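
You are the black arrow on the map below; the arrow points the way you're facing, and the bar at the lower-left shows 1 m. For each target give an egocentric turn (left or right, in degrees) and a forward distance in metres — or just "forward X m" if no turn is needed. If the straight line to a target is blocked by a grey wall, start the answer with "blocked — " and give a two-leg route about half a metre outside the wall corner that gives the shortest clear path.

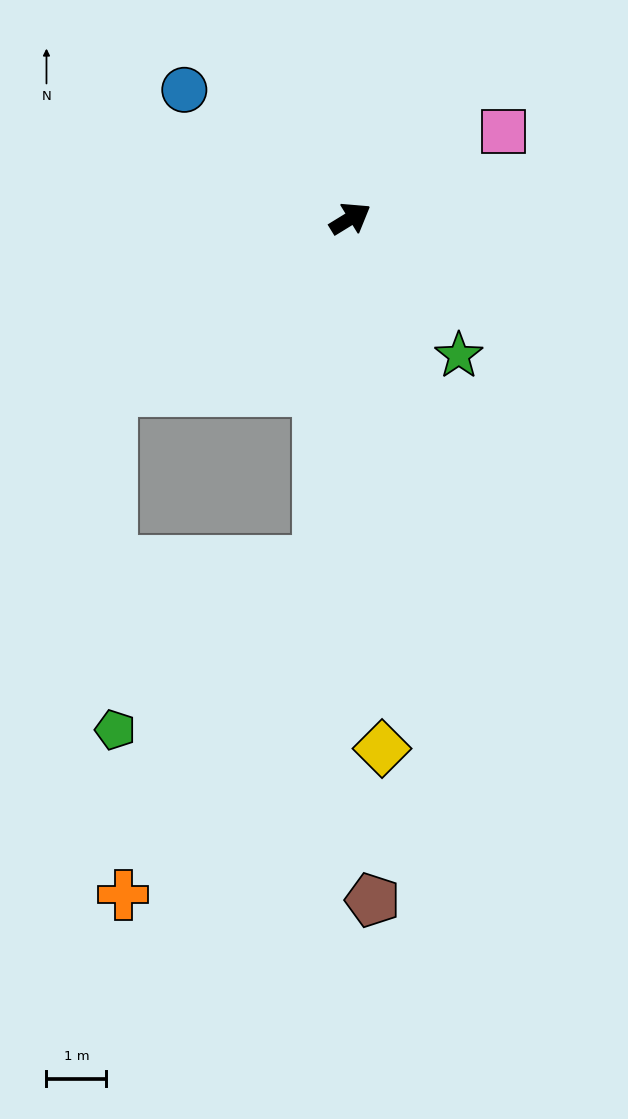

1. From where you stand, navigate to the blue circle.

turn left 111°, forward 3.5 m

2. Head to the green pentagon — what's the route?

blocked — turn right 127°, forward 5.8 m, then turn right 45°, forward 4.4 m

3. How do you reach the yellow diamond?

turn right 118°, forward 8.9 m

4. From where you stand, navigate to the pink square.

turn right 2°, forward 2.9 m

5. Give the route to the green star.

turn right 83°, forward 2.9 m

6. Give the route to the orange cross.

blocked — turn right 127°, forward 5.8 m, then turn right 25°, forward 6.5 m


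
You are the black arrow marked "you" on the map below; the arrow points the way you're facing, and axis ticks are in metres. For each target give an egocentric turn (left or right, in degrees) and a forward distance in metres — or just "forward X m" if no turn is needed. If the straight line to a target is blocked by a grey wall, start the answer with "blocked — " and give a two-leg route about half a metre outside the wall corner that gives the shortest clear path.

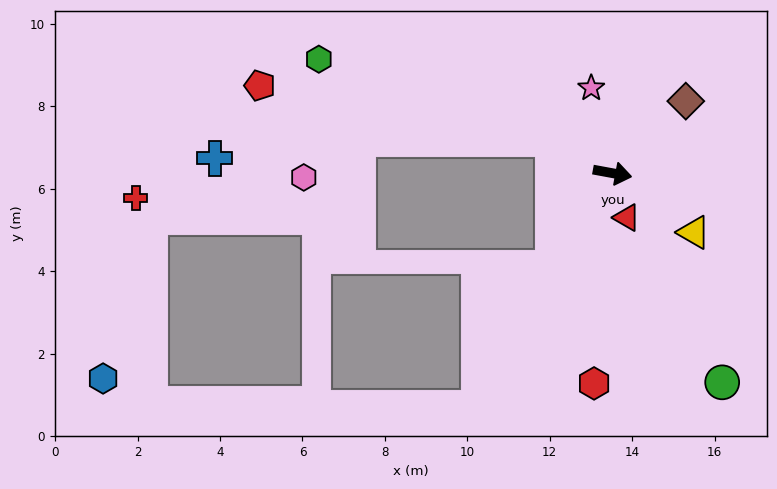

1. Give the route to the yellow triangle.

turn right 26°, forward 2.4 m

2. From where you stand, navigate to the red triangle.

turn right 62°, forward 1.1 m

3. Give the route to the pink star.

turn left 114°, forward 2.1 m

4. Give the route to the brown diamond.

turn left 55°, forward 2.5 m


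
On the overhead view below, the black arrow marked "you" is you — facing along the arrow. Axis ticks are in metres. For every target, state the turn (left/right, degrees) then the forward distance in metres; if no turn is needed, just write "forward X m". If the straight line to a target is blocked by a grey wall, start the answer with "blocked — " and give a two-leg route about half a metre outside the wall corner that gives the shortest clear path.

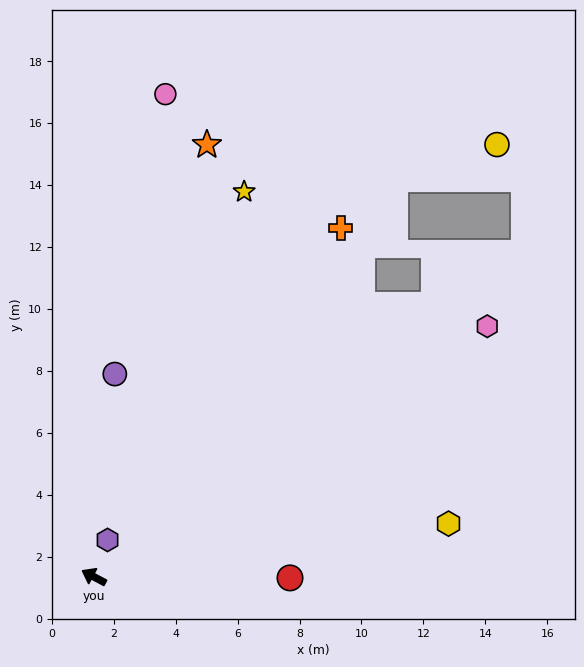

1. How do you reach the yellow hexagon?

turn right 144°, forward 11.6 m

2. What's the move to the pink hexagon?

turn right 120°, forward 15.1 m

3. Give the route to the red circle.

turn right 152°, forward 6.3 m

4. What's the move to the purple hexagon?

turn right 82°, forward 1.3 m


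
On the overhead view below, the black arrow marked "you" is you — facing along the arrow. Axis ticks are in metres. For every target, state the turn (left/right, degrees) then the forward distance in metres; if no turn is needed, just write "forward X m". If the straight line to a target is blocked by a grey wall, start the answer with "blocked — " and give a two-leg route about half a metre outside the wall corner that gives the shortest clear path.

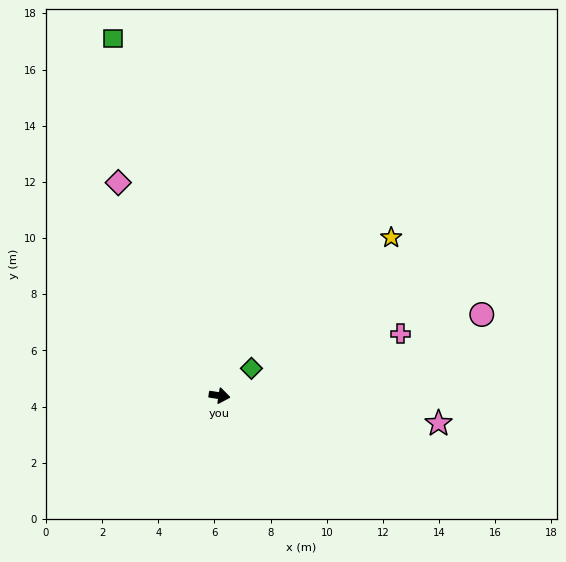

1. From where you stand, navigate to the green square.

turn left 115°, forward 13.3 m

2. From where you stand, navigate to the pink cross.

turn left 28°, forward 6.8 m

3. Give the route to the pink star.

forward 7.9 m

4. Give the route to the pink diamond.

turn left 124°, forward 8.4 m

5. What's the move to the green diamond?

turn left 49°, forward 1.5 m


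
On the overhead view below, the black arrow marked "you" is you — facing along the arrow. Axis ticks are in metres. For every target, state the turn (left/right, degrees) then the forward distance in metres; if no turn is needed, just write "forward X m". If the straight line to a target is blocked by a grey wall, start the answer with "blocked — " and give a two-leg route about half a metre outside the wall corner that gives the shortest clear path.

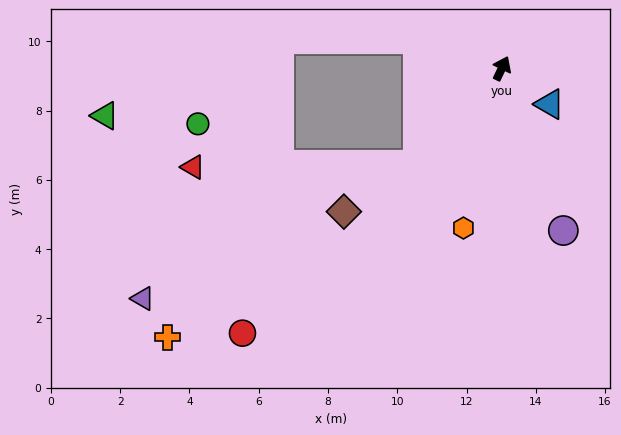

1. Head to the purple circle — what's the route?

turn right 134°, forward 5.0 m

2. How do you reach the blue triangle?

turn right 101°, forward 1.7 m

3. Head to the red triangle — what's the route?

blocked — turn left 165°, forward 3.7 m, then turn right 49°, forward 6.5 m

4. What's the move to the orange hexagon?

turn right 168°, forward 4.7 m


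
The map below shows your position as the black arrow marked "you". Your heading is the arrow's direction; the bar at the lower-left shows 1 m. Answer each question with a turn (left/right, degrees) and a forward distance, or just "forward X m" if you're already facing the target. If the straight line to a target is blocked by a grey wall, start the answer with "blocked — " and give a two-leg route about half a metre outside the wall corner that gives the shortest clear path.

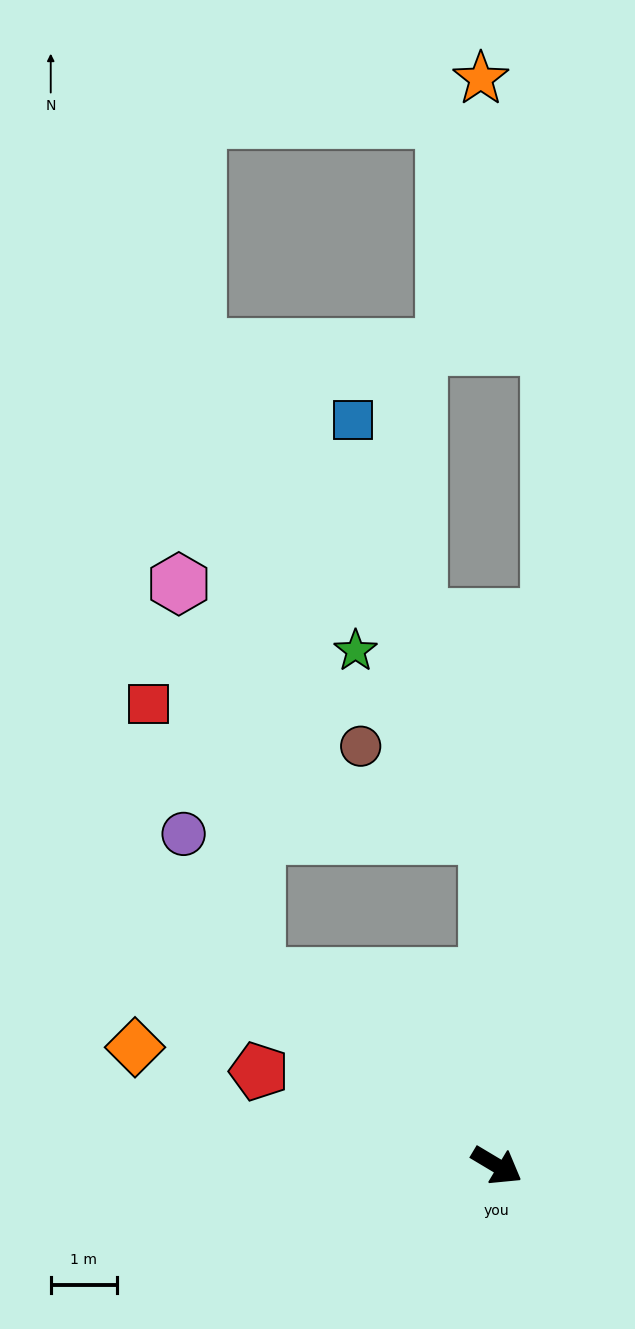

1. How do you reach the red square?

blocked — turn left 123°, forward 5.0 m, then turn left 66°, forward 5.5 m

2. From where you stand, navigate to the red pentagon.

turn right 171°, forward 3.9 m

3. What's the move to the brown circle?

blocked — turn left 123°, forward 5.0 m, then turn left 52°, forward 2.4 m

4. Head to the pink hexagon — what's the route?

blocked — turn left 172°, forward 4.6 m, then turn right 40°, forward 6.1 m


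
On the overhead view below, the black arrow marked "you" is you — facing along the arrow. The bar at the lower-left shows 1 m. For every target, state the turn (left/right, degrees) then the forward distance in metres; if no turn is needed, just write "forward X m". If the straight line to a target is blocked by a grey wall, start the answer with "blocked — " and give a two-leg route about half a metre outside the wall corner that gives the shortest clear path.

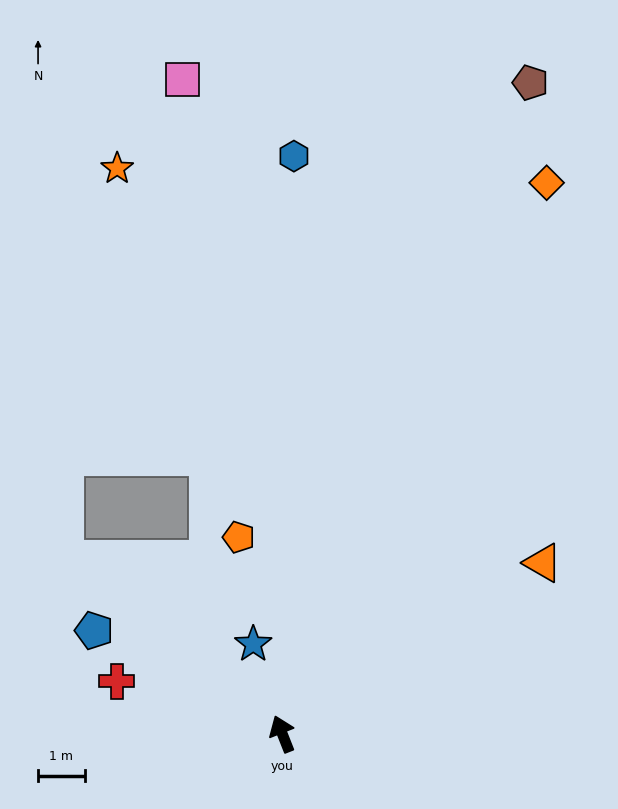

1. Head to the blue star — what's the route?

turn right 4°, forward 2.0 m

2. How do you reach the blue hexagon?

turn right 23°, forward 12.4 m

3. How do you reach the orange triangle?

turn right 78°, forward 6.7 m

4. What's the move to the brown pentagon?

turn right 42°, forward 14.9 m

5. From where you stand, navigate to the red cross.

turn left 51°, forward 3.7 m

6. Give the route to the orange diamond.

turn right 47°, forward 13.1 m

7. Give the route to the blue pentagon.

turn left 40°, forward 4.6 m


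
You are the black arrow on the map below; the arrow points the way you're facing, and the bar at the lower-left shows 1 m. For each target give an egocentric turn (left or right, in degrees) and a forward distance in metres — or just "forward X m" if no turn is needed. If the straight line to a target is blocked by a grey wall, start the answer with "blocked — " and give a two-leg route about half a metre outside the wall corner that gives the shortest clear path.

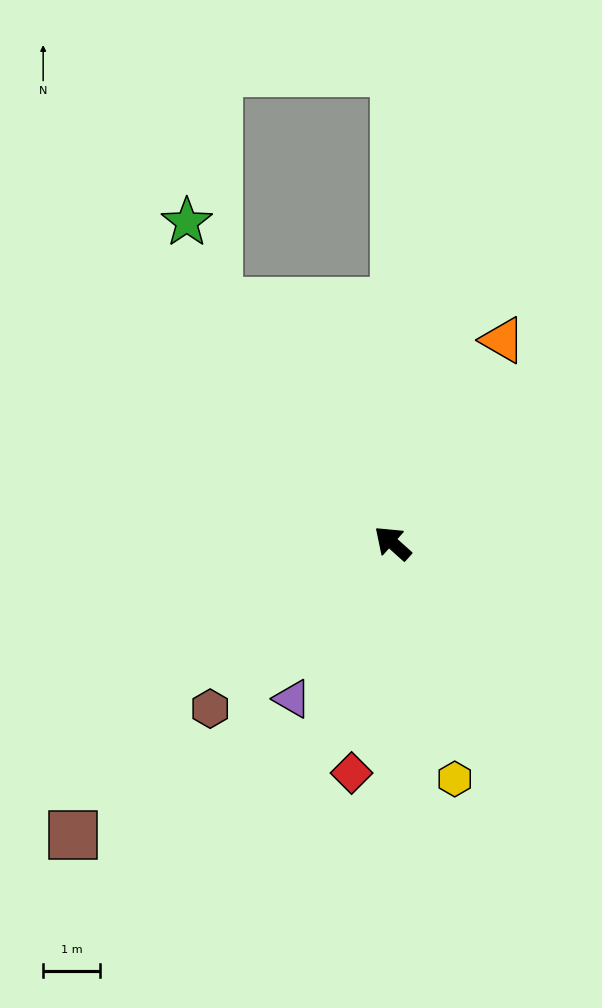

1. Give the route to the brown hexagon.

turn left 84°, forward 4.3 m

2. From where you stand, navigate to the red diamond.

turn left 122°, forward 4.1 m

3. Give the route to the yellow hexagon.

turn left 147°, forward 4.3 m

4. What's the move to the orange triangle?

turn right 77°, forward 4.1 m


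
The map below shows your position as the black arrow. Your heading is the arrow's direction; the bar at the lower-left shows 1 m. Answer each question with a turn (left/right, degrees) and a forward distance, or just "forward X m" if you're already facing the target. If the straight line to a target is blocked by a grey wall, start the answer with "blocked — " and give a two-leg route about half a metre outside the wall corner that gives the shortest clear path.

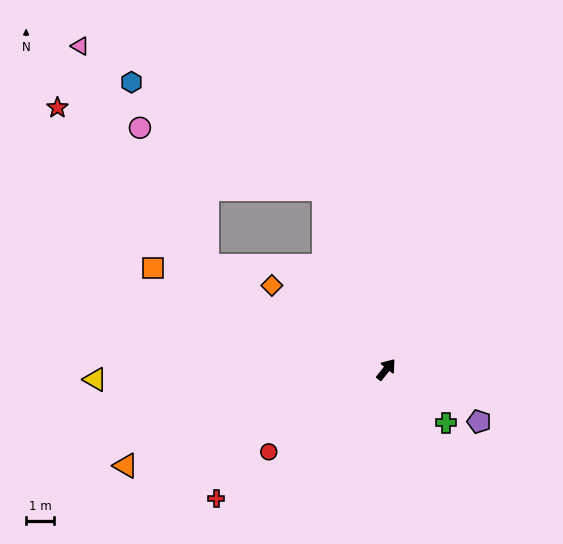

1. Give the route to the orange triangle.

turn left 149°, forward 10.0 m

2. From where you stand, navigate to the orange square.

turn left 105°, forward 9.1 m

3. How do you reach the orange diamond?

turn left 92°, forward 5.1 m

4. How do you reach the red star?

blocked — turn left 99°, forward 7.4 m, then turn right 17°, forward 7.8 m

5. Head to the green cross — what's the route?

turn right 93°, forward 2.9 m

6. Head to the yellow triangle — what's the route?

turn left 131°, forward 10.5 m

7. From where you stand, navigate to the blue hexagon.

blocked — turn left 58°, forward 6.9 m, then turn left 42°, forward 7.9 m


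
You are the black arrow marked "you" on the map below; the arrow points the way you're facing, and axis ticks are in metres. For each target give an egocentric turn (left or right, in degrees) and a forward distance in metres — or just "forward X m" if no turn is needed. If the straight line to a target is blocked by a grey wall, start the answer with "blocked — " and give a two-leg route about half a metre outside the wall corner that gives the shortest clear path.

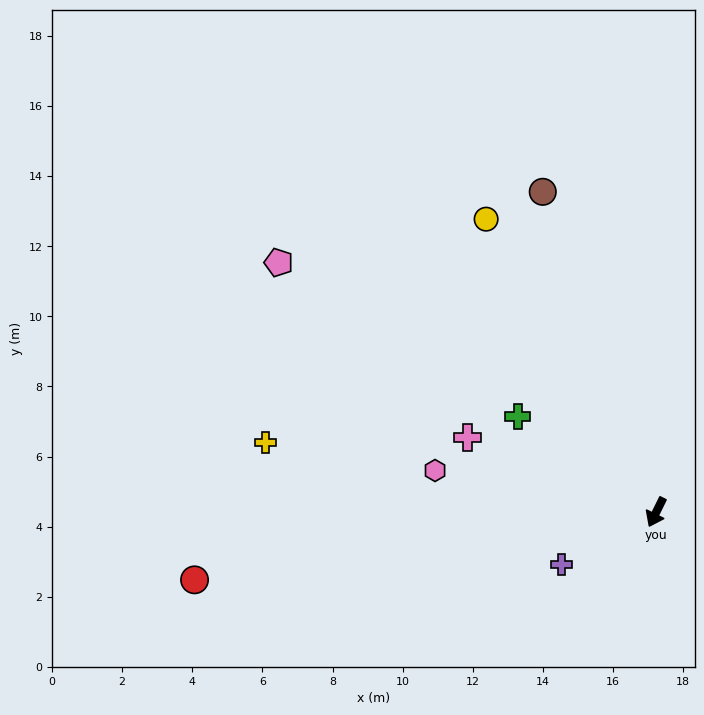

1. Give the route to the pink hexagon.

turn right 74°, forward 6.4 m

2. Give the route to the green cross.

turn right 98°, forward 4.8 m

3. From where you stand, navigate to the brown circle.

turn right 134°, forward 9.7 m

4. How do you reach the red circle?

turn right 55°, forward 13.3 m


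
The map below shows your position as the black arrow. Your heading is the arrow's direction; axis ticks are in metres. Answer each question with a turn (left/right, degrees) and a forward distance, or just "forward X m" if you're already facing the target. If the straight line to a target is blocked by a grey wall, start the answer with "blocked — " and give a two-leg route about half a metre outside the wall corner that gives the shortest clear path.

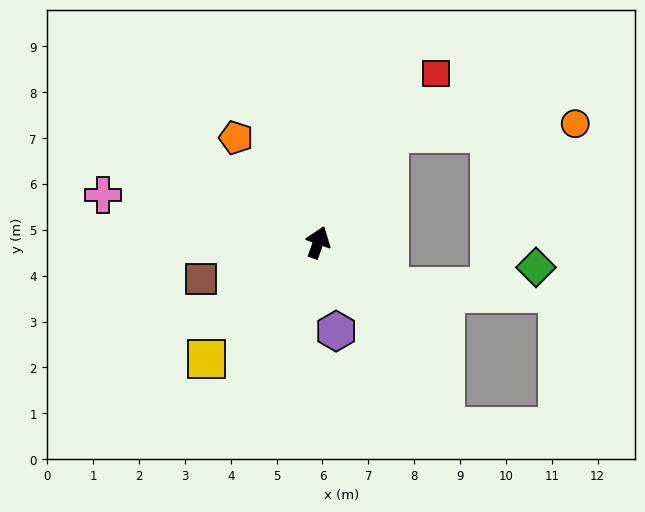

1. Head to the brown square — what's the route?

turn left 127°, forward 2.7 m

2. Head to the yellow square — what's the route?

turn left 156°, forward 3.5 m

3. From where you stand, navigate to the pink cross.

turn left 97°, forward 4.8 m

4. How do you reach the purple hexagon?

turn right 149°, forward 2.0 m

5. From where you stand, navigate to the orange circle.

blocked — turn right 13°, forward 2.8 m, then turn right 54°, forward 4.1 m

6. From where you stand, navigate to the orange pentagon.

turn left 58°, forward 2.9 m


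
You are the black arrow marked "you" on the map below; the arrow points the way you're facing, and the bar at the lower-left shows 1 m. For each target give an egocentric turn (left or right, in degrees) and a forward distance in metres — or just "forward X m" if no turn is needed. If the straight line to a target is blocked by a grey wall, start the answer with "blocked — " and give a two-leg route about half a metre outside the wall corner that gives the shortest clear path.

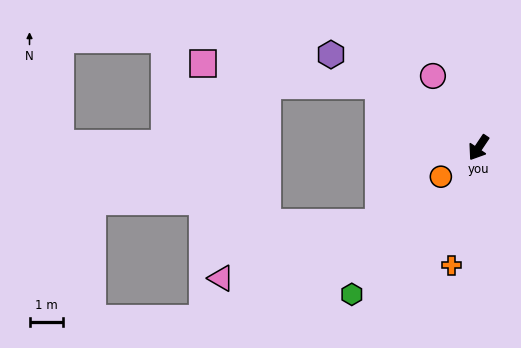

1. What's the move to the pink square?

blocked — turn right 88°, forward 3.5 m, then turn left 25°, forward 5.3 m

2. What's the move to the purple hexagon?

turn right 88°, forward 5.2 m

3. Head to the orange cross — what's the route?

turn left 21°, forward 3.6 m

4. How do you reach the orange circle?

turn right 19°, forward 1.4 m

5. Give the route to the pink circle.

turn right 114°, forward 2.5 m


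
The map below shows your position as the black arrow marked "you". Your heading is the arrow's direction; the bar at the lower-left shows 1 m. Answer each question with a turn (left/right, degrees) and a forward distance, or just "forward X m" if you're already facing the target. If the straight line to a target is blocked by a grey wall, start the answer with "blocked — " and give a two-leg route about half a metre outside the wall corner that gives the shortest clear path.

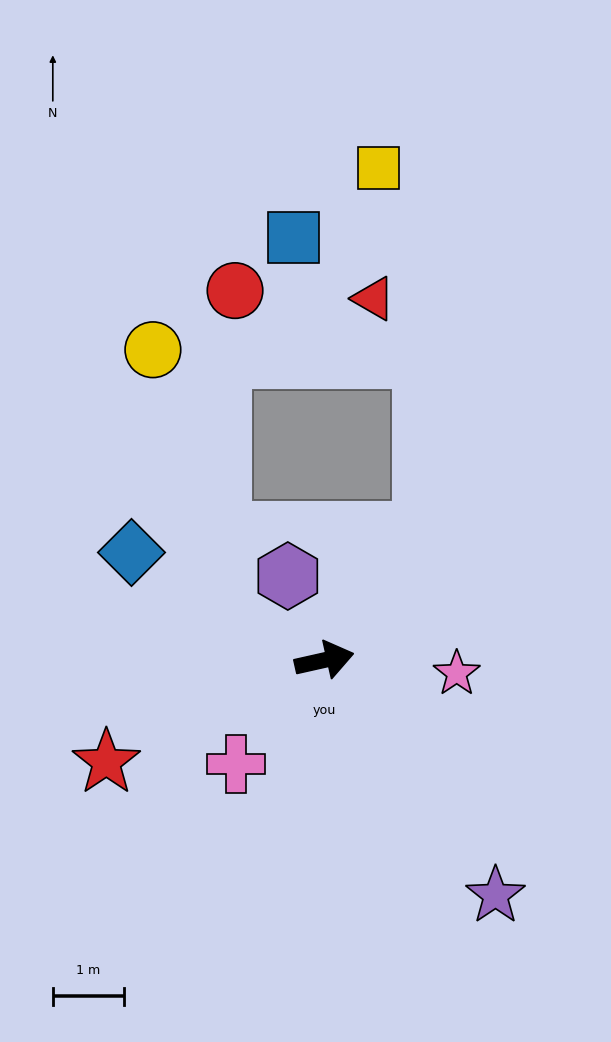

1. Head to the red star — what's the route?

turn right 168°, forward 3.4 m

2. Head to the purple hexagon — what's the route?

turn left 101°, forward 1.3 m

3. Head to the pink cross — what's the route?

turn right 143°, forward 1.9 m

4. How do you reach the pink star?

turn right 18°, forward 1.9 m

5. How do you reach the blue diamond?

turn left 138°, forward 3.1 m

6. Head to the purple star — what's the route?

turn right 67°, forward 4.1 m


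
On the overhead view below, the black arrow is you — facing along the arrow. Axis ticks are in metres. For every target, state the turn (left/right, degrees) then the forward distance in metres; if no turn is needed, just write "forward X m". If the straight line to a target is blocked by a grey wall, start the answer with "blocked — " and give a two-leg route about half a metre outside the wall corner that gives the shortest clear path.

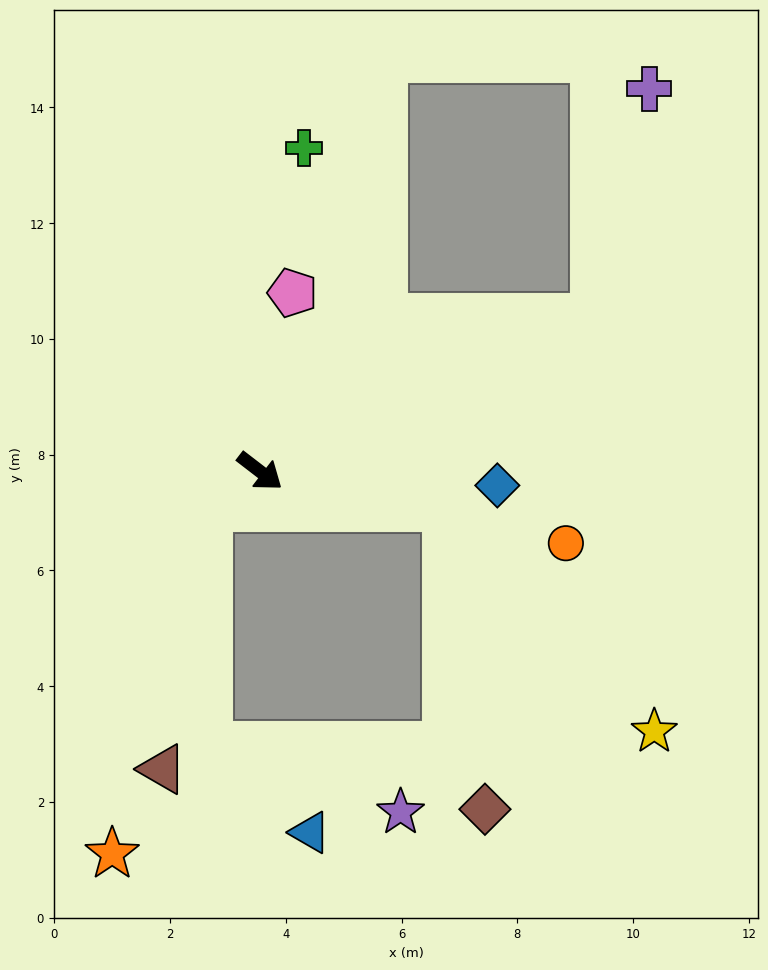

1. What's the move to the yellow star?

blocked — turn left 27°, forward 3.3 m, then turn right 37°, forward 5.3 m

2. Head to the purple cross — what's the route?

blocked — turn left 62°, forward 6.4 m, then turn left 52°, forward 4.1 m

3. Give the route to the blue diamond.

turn left 34°, forward 4.1 m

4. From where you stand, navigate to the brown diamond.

blocked — turn left 27°, forward 3.3 m, then turn right 72°, forward 5.3 m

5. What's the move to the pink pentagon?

turn left 117°, forward 3.1 m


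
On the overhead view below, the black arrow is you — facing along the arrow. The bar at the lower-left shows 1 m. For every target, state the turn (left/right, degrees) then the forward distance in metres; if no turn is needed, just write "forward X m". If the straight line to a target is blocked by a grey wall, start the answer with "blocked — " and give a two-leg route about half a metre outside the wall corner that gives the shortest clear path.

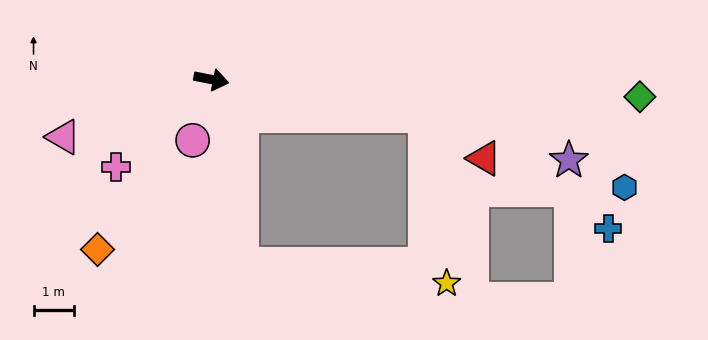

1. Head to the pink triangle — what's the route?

turn right 148°, forward 4.0 m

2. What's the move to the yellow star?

blocked — forward 5.4 m, then turn right 71°, forward 4.2 m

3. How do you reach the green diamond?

turn left 9°, forward 10.7 m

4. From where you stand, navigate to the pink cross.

turn right 126°, forward 3.2 m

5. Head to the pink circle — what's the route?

turn right 96°, forward 1.6 m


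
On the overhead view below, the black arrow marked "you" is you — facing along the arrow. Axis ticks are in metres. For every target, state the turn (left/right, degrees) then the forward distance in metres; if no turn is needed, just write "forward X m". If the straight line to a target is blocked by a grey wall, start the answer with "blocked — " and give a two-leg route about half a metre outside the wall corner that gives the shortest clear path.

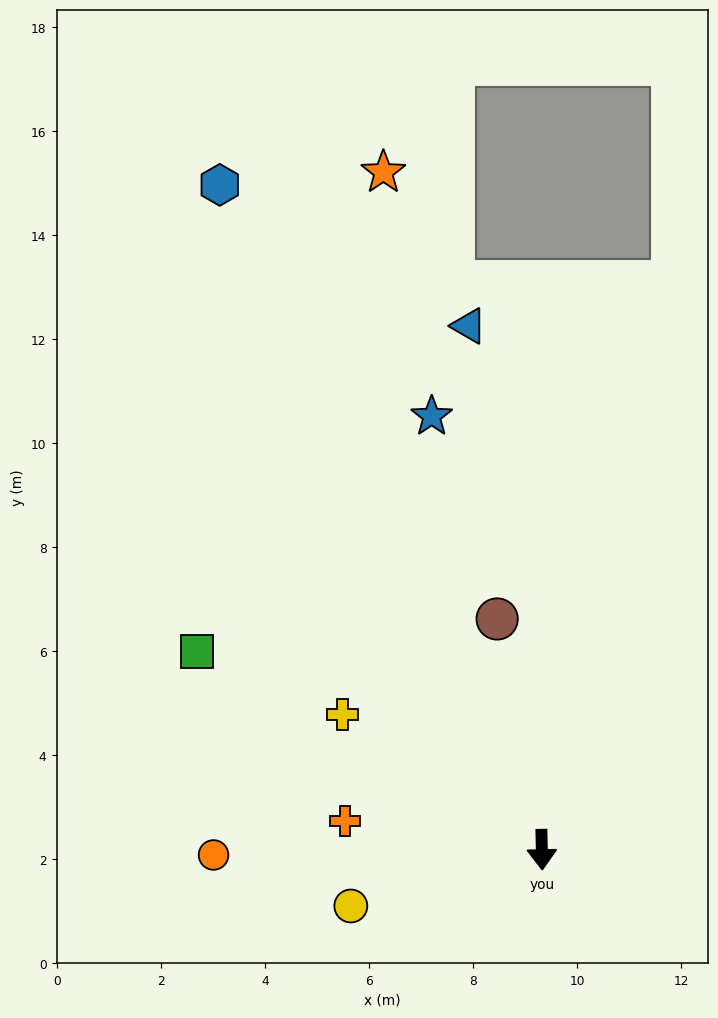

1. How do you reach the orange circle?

turn right 90°, forward 6.3 m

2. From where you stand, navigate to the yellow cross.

turn right 125°, forward 4.6 m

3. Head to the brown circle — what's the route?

turn right 170°, forward 4.5 m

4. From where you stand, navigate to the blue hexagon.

turn right 155°, forward 14.2 m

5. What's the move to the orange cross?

turn right 100°, forward 3.8 m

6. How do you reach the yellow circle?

turn right 75°, forward 3.8 m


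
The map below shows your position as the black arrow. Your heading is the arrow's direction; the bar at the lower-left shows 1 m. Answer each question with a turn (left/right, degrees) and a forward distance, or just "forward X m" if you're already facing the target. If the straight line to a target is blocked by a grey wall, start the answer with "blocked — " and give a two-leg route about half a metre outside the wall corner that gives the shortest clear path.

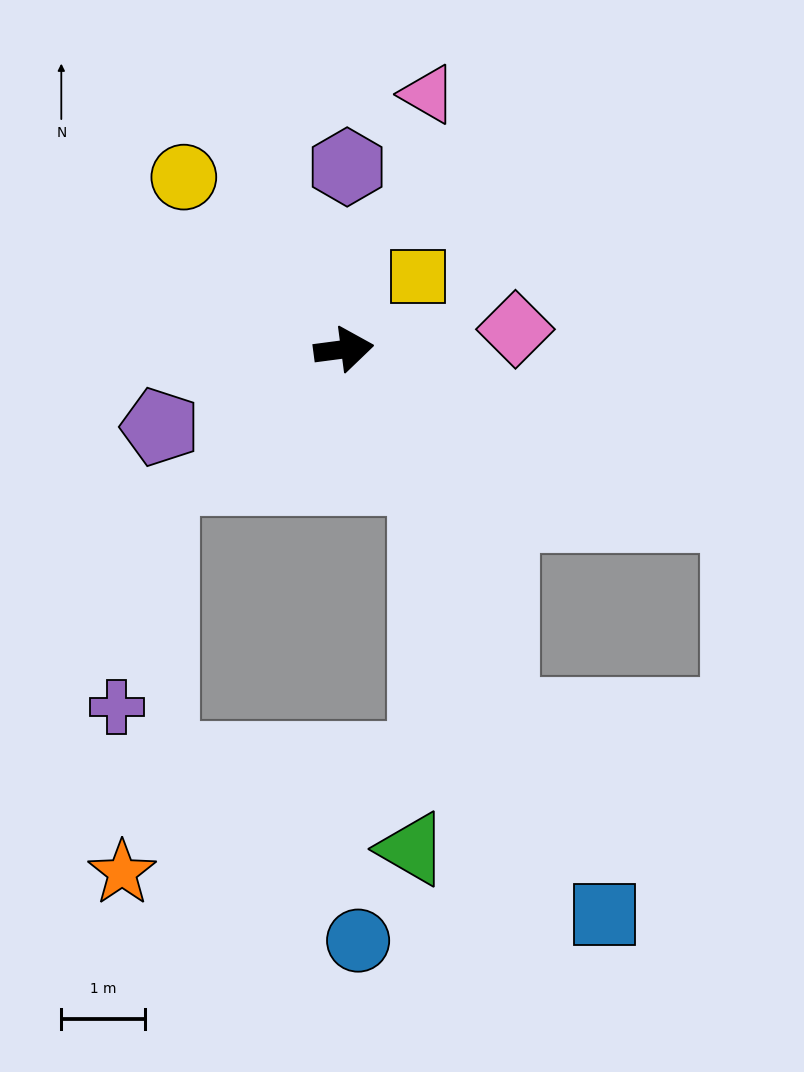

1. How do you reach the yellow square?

turn left 37°, forward 1.2 m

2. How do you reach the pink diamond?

forward 2.1 m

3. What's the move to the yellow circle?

turn left 125°, forward 2.8 m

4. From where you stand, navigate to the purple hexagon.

turn left 81°, forward 2.2 m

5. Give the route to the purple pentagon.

turn right 165°, forward 2.4 m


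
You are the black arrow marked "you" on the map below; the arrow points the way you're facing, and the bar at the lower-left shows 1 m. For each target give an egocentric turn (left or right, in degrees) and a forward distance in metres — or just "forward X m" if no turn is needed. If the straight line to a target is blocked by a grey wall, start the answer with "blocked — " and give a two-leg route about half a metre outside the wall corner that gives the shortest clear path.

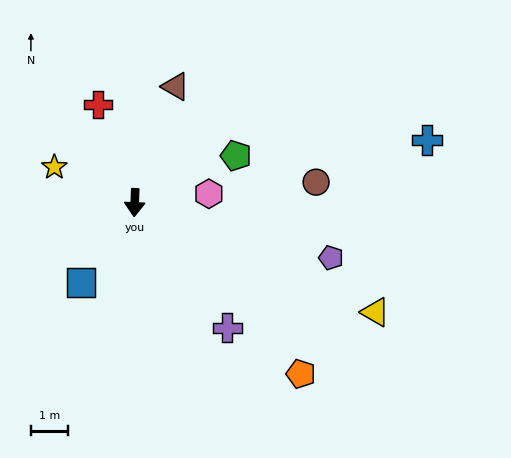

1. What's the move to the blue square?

turn right 32°, forward 2.6 m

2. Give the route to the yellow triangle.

turn left 68°, forward 7.2 m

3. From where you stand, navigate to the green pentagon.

turn left 117°, forward 3.0 m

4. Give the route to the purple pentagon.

turn left 77°, forward 5.5 m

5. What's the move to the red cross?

turn right 157°, forward 2.8 m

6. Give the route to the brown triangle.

turn left 163°, forward 3.3 m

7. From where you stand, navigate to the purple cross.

turn left 39°, forward 4.2 m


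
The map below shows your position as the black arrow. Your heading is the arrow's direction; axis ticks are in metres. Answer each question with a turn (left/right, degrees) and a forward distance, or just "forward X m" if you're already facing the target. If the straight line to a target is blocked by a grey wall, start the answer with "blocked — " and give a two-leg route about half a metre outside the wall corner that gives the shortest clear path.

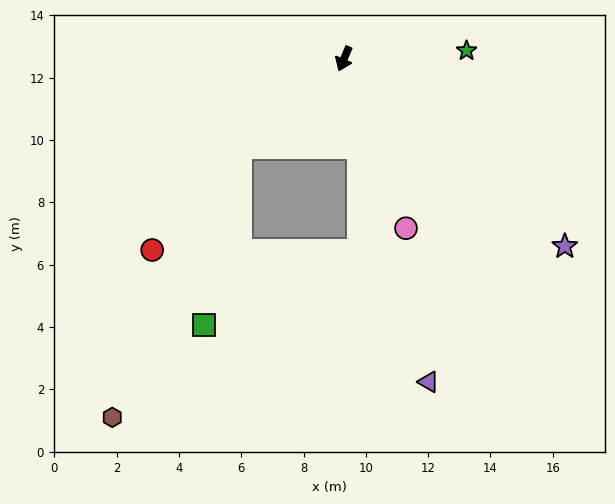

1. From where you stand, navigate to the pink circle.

turn left 43°, forward 5.8 m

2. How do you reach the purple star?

turn left 72°, forward 9.3 m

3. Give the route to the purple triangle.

turn left 37°, forward 10.7 m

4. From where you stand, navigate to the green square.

blocked — turn right 28°, forward 4.4 m, then turn left 40°, forward 5.8 m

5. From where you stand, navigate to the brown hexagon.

blocked — turn right 28°, forward 4.4 m, then turn left 26°, forward 9.6 m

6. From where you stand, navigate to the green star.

turn left 117°, forward 3.9 m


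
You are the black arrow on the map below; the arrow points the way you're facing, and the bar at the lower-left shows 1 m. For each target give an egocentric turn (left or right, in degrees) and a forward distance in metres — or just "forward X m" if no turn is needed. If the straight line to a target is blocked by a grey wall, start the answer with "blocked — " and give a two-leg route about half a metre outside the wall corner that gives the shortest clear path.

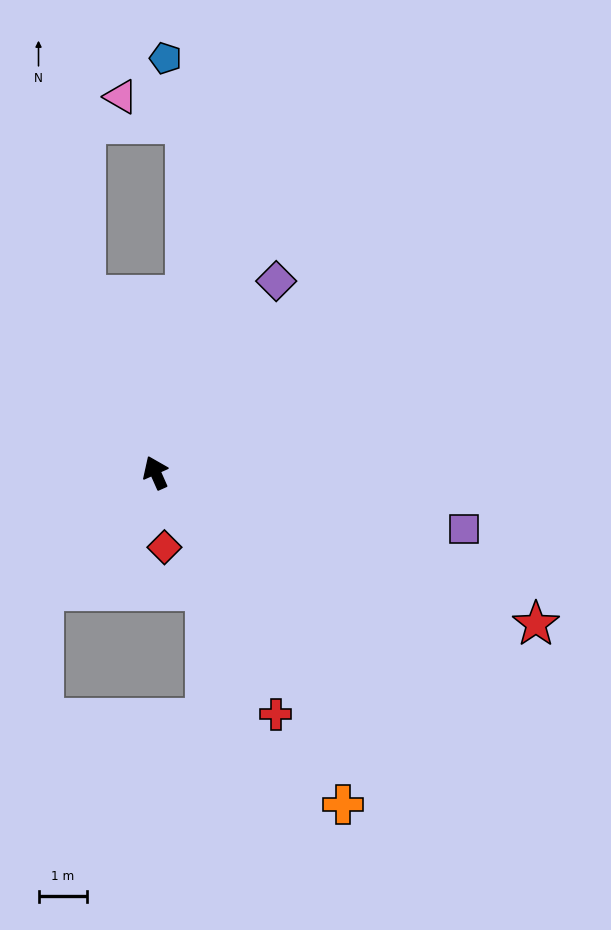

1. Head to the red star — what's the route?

turn right 136°, forward 8.5 m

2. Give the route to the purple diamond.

turn right 56°, forward 4.7 m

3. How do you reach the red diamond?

turn left 163°, forward 1.6 m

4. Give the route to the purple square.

turn right 124°, forward 6.5 m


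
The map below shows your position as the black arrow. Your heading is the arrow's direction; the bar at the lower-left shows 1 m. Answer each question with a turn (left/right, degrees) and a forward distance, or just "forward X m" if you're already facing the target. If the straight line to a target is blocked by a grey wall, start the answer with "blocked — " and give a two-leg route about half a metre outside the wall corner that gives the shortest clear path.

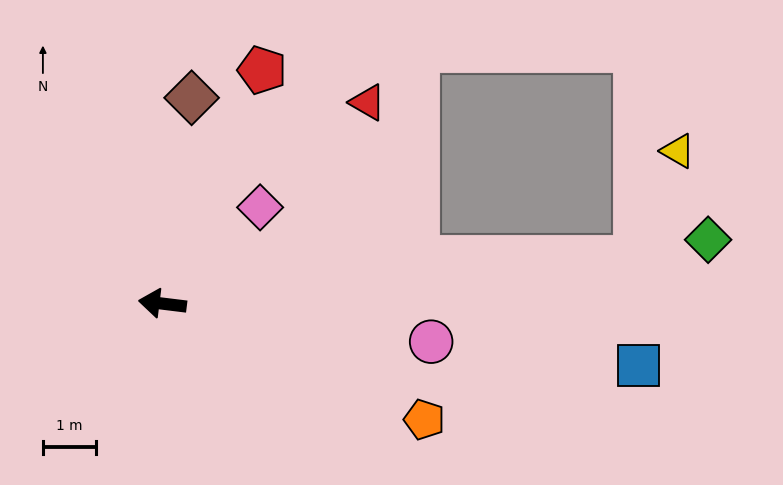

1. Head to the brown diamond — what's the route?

turn right 91°, forward 3.9 m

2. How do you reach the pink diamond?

turn right 128°, forward 2.6 m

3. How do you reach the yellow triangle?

blocked — turn right 168°, forward 9.0 m, then turn left 64°, forward 2.2 m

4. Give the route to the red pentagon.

turn right 106°, forward 4.8 m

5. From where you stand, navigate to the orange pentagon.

turn left 163°, forward 5.4 m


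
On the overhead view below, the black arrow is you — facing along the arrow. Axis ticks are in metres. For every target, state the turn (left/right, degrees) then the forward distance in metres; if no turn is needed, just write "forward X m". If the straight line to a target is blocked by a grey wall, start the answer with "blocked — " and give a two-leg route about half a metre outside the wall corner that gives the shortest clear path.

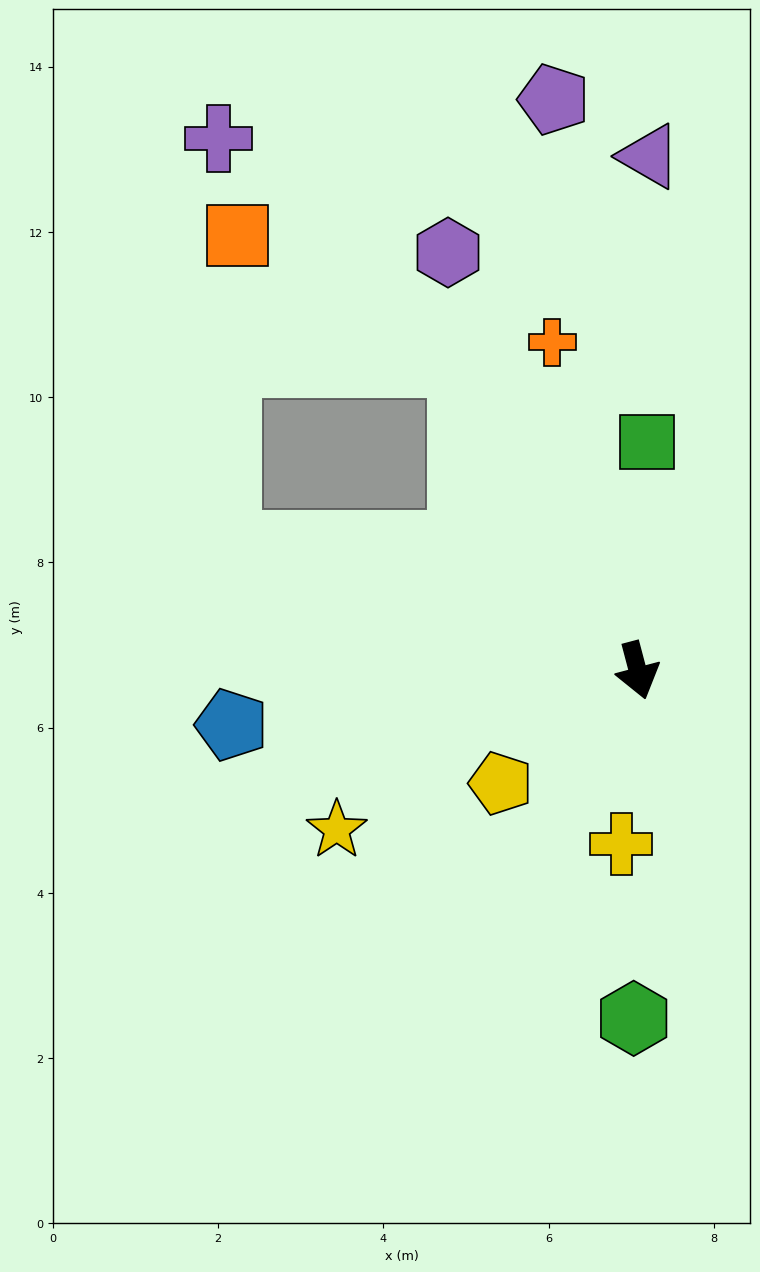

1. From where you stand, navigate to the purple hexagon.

turn right 170°, forward 5.6 m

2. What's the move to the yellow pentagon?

turn right 65°, forward 2.1 m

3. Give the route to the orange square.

blocked — turn right 165°, forward 4.3 m, then turn left 31°, forward 3.1 m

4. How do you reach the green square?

turn left 163°, forward 2.8 m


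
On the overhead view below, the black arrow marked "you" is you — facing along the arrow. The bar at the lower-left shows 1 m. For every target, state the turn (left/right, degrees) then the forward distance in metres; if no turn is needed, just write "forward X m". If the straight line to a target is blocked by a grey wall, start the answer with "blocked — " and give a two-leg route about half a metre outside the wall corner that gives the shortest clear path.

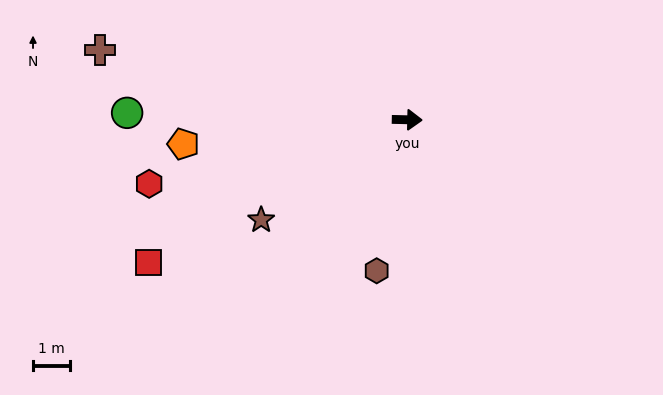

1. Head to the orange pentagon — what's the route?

turn right 173°, forward 6.2 m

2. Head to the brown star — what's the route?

turn right 144°, forward 4.8 m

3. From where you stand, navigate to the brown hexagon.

turn right 100°, forward 4.2 m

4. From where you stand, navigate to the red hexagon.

turn right 165°, forward 7.3 m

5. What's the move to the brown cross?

turn left 169°, forward 8.6 m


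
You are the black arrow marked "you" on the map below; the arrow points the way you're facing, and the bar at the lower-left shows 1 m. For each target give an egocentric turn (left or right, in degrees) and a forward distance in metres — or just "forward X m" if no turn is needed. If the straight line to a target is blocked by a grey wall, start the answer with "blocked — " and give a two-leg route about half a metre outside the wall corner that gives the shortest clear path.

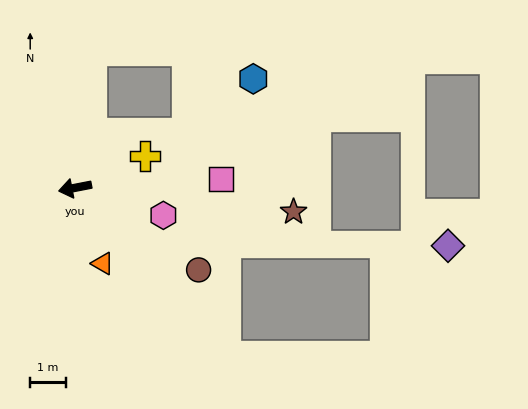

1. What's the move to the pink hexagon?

turn left 152°, forward 2.6 m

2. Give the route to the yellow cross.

turn right 166°, forward 2.2 m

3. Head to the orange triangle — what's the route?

turn left 99°, forward 2.3 m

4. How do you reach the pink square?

turn left 172°, forward 4.1 m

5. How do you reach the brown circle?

turn left 135°, forward 4.2 m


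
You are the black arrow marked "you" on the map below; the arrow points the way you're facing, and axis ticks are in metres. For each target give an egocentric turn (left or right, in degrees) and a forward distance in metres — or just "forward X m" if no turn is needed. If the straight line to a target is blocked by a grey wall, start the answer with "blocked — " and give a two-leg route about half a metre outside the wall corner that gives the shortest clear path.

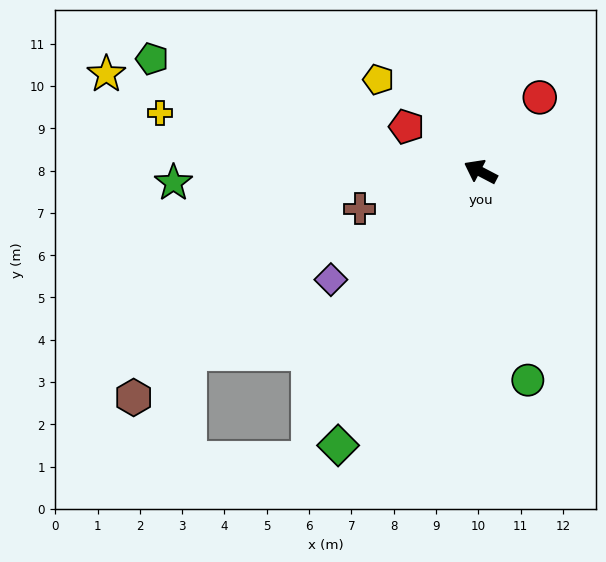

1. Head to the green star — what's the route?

turn left 30°, forward 7.3 m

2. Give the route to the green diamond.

turn left 90°, forward 7.3 m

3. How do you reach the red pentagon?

turn right 4°, forward 2.0 m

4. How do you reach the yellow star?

turn left 13°, forward 9.1 m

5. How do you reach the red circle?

turn right 101°, forward 2.2 m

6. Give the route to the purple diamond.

turn left 63°, forward 4.4 m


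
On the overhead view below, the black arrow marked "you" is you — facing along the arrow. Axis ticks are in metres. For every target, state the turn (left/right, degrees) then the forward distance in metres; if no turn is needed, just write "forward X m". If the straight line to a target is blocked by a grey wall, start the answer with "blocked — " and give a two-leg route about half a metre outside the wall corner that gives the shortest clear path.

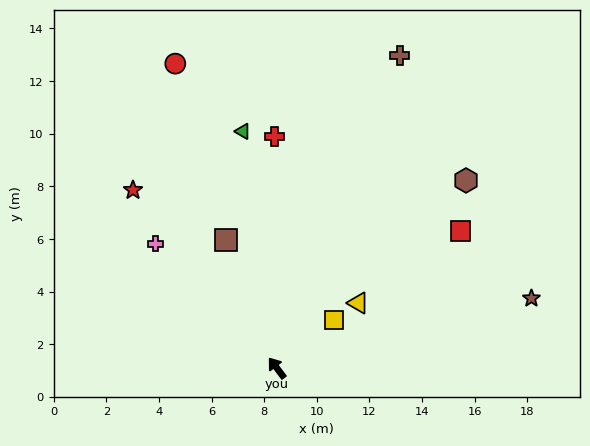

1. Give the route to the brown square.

turn right 16°, forward 5.2 m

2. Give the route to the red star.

forward 8.7 m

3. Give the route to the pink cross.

turn left 7°, forward 6.6 m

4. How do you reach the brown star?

turn right 112°, forward 10.0 m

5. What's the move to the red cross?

turn right 37°, forward 8.8 m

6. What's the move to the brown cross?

turn right 59°, forward 12.8 m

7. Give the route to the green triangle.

turn right 29°, forward 9.1 m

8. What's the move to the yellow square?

turn right 87°, forward 2.9 m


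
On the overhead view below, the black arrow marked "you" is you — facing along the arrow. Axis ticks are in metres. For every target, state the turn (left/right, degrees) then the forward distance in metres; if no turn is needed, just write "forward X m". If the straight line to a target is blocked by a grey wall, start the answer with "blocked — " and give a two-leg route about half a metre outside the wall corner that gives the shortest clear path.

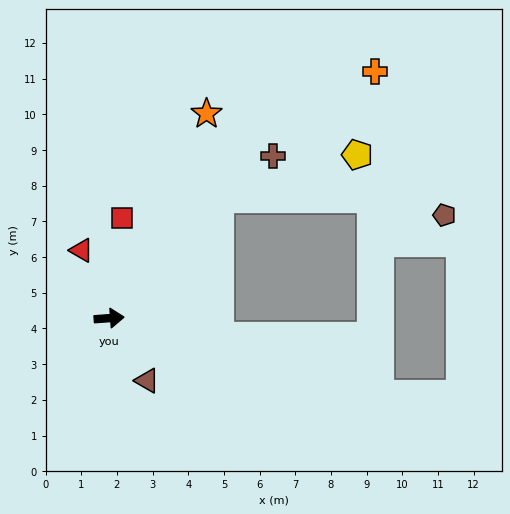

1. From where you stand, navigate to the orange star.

turn left 60°, forward 6.3 m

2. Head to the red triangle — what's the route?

turn left 108°, forward 2.1 m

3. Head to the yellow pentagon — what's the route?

blocked — turn left 44°, forward 4.6 m, then turn right 31°, forward 4.1 m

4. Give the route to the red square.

turn left 79°, forward 2.8 m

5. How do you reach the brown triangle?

turn right 63°, forward 2.0 m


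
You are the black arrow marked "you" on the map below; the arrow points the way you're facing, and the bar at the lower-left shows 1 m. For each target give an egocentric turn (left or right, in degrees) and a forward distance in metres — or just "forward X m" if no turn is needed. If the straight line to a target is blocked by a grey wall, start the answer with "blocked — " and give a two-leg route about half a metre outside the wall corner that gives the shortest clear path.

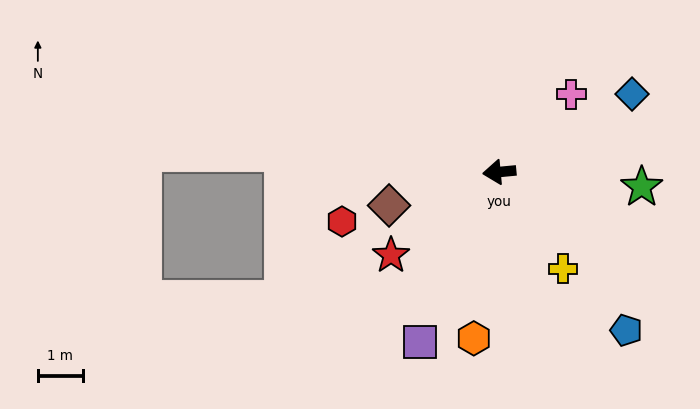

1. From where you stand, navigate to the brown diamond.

turn left 11°, forward 2.6 m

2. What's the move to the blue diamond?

turn right 155°, forward 3.4 m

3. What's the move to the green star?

turn left 169°, forward 3.2 m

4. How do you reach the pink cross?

turn right 138°, forward 2.4 m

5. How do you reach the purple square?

turn left 60°, forward 4.2 m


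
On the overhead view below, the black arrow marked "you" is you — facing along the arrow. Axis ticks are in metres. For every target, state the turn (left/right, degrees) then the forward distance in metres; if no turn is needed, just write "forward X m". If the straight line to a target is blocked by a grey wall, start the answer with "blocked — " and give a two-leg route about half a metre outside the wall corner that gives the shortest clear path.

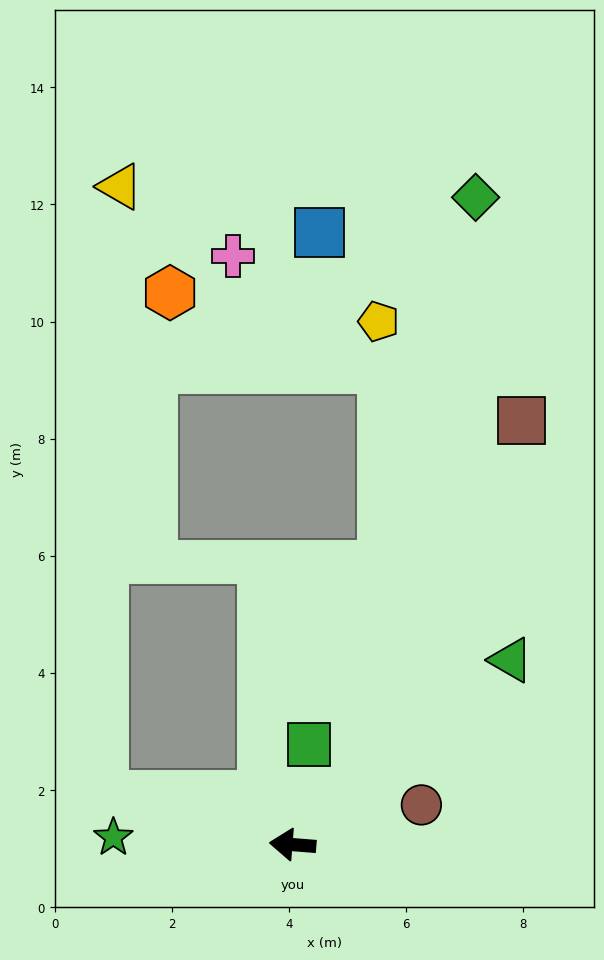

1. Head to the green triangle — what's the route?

turn right 135°, forward 4.9 m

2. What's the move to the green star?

turn left 2°, forward 3.1 m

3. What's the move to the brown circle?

turn right 158°, forward 2.3 m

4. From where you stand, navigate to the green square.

turn right 95°, forward 1.7 m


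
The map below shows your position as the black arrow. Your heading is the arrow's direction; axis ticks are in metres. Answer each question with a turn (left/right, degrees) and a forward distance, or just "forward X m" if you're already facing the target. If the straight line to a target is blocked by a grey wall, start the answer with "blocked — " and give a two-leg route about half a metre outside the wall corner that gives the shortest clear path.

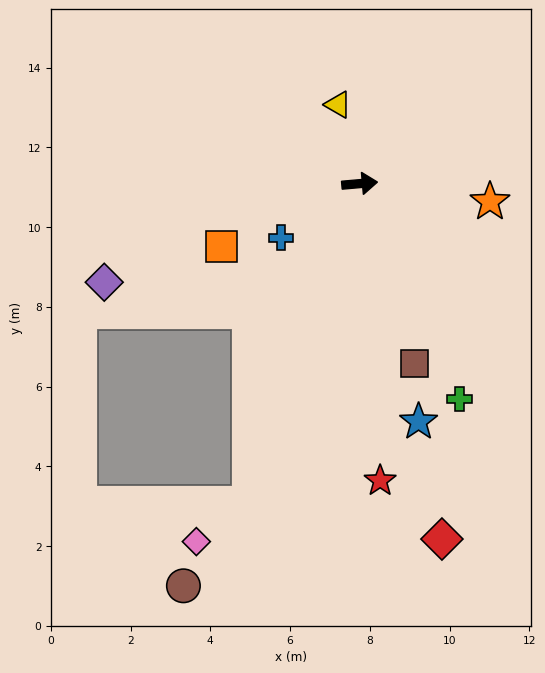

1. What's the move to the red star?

turn right 91°, forward 7.5 m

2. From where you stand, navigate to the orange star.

turn right 13°, forward 3.3 m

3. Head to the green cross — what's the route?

turn right 70°, forward 6.0 m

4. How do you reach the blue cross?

turn right 151°, forward 2.4 m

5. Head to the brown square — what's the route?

turn right 78°, forward 4.7 m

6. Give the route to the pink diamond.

blocked — turn right 114°, forward 8.5 m, then turn right 35°, forward 1.6 m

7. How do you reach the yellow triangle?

turn left 100°, forward 2.1 m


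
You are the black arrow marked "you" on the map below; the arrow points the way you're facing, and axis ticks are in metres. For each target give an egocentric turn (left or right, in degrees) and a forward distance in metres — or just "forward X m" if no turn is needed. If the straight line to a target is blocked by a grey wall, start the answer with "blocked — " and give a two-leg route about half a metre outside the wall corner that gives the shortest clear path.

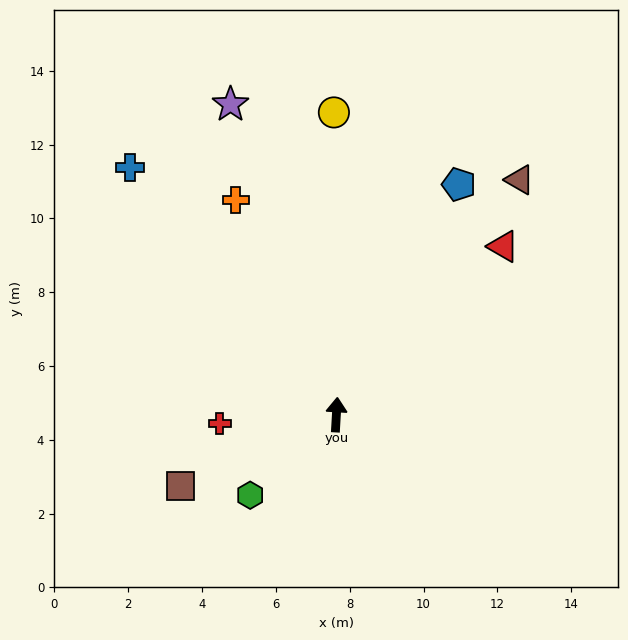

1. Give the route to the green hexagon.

turn left 136°, forward 3.2 m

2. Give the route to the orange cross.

turn left 28°, forward 6.4 m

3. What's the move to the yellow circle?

turn left 4°, forward 8.2 m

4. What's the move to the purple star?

turn left 22°, forward 8.9 m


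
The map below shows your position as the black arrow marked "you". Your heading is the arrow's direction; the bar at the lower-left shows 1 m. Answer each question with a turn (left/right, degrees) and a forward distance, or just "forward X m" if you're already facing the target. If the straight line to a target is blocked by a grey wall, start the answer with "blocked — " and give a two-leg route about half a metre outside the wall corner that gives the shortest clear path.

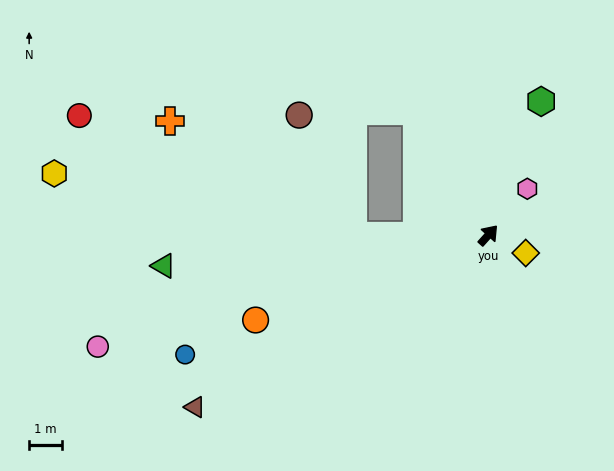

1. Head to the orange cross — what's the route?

blocked — turn left 132°, forward 4.1 m, then turn right 32°, forward 6.5 m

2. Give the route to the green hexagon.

turn left 20°, forward 4.4 m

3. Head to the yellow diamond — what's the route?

turn right 74°, forward 1.3 m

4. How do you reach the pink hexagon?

forward 1.8 m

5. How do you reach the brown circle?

blocked — turn left 132°, forward 4.1 m, then turn right 66°, forward 4.0 m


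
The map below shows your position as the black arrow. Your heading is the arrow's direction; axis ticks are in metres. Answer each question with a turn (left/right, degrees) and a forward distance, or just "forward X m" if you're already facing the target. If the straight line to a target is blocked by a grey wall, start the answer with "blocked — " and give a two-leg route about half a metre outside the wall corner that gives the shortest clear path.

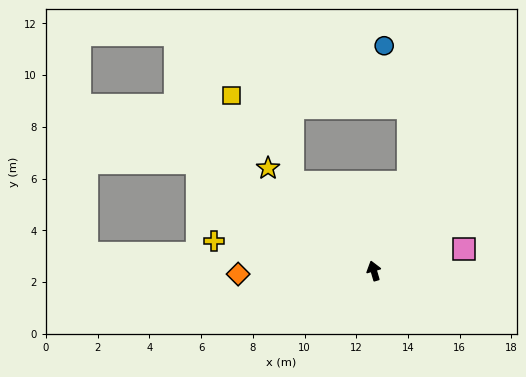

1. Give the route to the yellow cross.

turn left 63°, forward 6.3 m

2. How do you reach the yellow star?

turn left 30°, forward 5.7 m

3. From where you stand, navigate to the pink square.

turn right 93°, forward 3.6 m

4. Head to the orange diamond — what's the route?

turn left 75°, forward 5.2 m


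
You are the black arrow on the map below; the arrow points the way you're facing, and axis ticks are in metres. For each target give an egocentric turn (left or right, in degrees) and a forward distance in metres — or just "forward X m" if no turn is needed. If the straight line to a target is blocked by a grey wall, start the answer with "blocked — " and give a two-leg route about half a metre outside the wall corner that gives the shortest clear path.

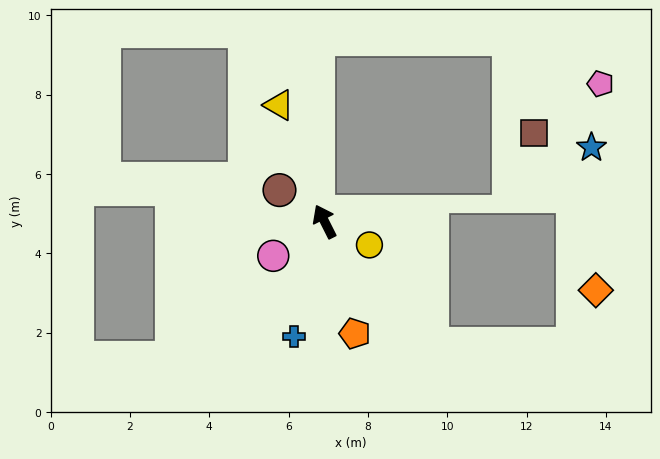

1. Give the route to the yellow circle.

turn right 144°, forward 1.3 m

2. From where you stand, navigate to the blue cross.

turn left 138°, forward 3.0 m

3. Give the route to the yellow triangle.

turn right 5°, forward 3.2 m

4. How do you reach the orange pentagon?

turn left 168°, forward 2.9 m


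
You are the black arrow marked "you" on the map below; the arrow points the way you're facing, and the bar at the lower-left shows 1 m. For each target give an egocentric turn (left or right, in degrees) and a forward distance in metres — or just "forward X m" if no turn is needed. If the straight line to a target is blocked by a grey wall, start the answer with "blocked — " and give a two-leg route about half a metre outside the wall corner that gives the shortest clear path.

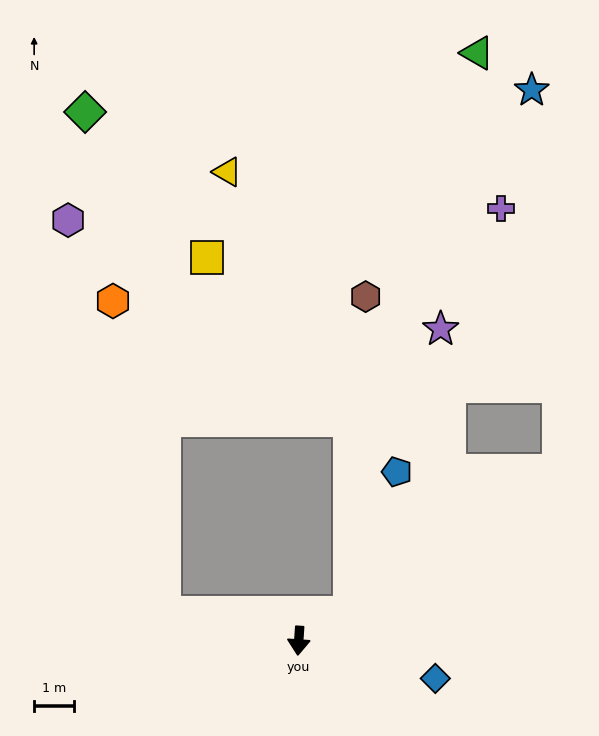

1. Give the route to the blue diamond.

turn left 78°, forward 3.5 m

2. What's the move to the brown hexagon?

blocked — turn left 123°, forward 1.5 m, then turn left 58°, forward 7.9 m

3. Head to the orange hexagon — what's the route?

blocked — turn right 98°, forward 3.4 m, then turn right 69°, forward 7.9 m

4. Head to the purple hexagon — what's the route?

blocked — turn right 98°, forward 3.4 m, then turn right 64°, forward 10.1 m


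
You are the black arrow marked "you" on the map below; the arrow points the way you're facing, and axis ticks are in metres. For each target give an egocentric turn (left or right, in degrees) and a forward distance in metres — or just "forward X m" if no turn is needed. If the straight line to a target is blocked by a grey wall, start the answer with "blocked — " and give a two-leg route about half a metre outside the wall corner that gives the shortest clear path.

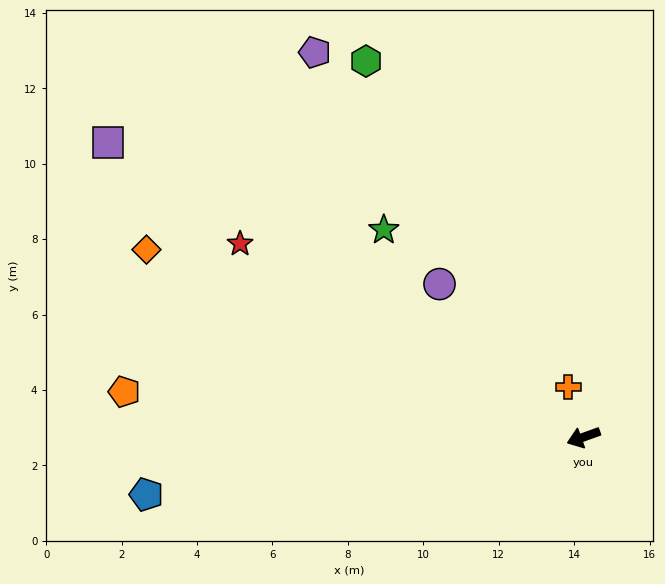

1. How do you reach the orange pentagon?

turn right 25°, forward 12.2 m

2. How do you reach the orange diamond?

turn right 43°, forward 12.6 m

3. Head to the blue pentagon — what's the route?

turn right 12°, forward 11.7 m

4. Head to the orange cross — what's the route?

turn right 93°, forward 1.4 m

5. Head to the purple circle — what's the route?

turn right 66°, forward 5.6 m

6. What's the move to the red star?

turn right 49°, forward 10.5 m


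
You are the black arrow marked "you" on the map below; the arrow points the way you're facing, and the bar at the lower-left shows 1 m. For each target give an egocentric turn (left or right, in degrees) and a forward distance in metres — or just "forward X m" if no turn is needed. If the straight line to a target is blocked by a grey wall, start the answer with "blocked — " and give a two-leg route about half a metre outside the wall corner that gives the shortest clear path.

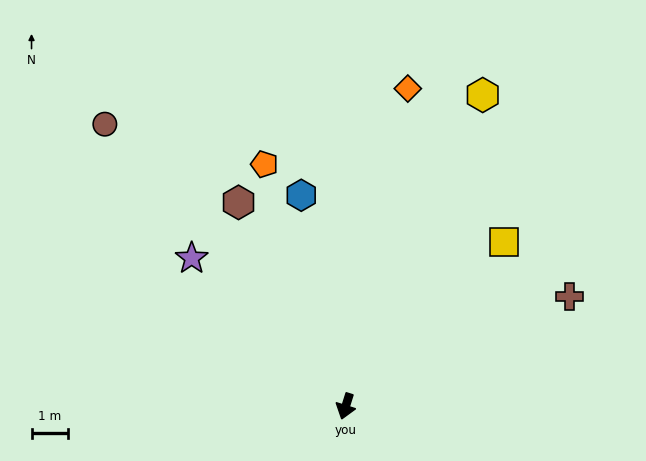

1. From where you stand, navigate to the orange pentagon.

turn right 144°, forward 7.0 m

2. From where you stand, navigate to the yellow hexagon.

turn left 174°, forward 9.3 m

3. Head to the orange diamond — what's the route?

turn right 174°, forward 8.9 m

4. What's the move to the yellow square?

turn left 153°, forward 6.2 m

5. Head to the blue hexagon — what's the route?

turn right 151°, forward 5.9 m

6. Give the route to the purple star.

turn right 116°, forward 5.9 m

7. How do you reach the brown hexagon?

turn right 135°, forward 6.3 m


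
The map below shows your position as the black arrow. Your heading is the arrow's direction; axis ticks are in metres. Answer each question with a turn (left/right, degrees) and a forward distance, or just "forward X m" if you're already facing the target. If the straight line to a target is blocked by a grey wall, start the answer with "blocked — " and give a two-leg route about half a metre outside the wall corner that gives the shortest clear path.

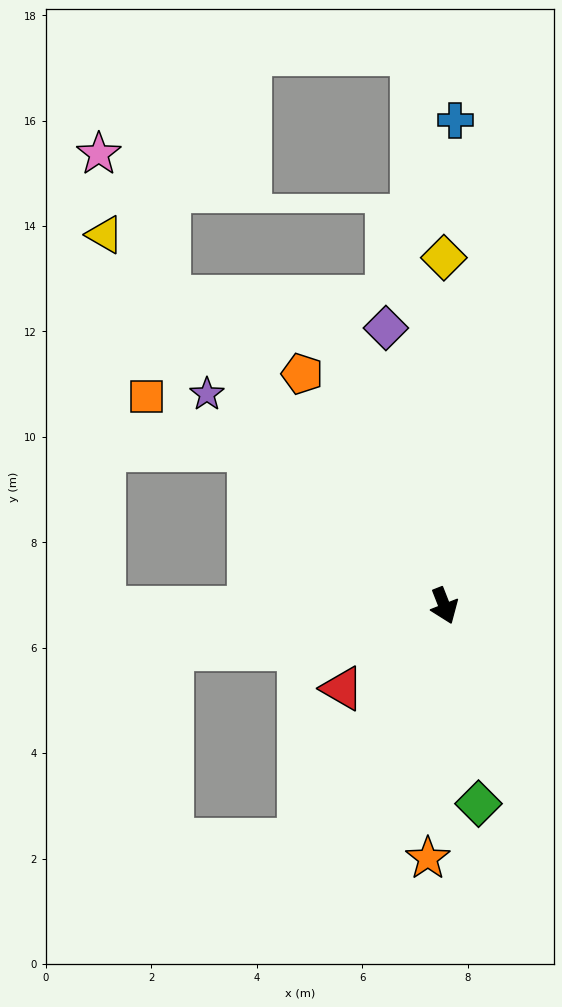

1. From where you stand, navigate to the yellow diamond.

turn left 159°, forward 6.6 m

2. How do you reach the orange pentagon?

turn right 170°, forward 5.2 m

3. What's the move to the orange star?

turn right 25°, forward 4.8 m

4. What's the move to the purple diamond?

turn left 170°, forward 5.4 m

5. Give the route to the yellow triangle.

turn right 159°, forward 9.5 m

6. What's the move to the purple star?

turn right 153°, forward 6.0 m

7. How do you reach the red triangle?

turn right 72°, forward 2.5 m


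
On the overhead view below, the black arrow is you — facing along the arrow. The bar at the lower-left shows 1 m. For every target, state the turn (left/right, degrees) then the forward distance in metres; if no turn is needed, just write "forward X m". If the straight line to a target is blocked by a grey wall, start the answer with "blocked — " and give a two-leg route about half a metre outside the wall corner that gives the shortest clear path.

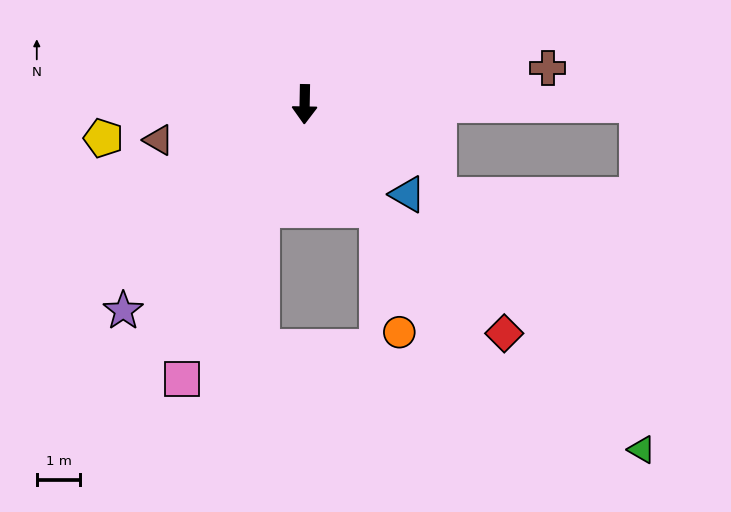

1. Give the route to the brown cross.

turn left 99°, forward 5.6 m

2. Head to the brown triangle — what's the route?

turn right 75°, forward 3.5 m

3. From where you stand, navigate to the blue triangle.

turn left 50°, forward 3.1 m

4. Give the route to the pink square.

turn right 23°, forward 6.9 m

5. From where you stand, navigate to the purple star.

turn right 40°, forward 6.3 m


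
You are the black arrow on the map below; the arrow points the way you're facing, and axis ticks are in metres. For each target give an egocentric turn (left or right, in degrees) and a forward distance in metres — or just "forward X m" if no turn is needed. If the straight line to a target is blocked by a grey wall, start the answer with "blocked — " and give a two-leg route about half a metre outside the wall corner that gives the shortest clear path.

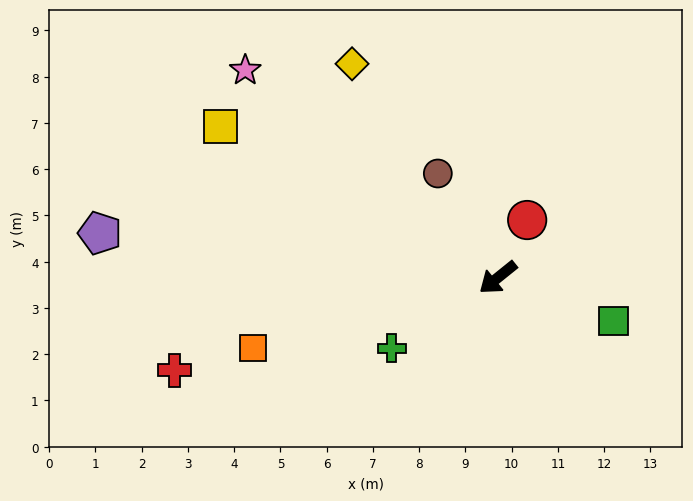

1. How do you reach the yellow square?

turn right 67°, forward 6.8 m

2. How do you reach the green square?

turn left 120°, forward 2.7 m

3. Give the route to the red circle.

turn right 156°, forward 1.4 m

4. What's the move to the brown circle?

turn right 99°, forward 2.6 m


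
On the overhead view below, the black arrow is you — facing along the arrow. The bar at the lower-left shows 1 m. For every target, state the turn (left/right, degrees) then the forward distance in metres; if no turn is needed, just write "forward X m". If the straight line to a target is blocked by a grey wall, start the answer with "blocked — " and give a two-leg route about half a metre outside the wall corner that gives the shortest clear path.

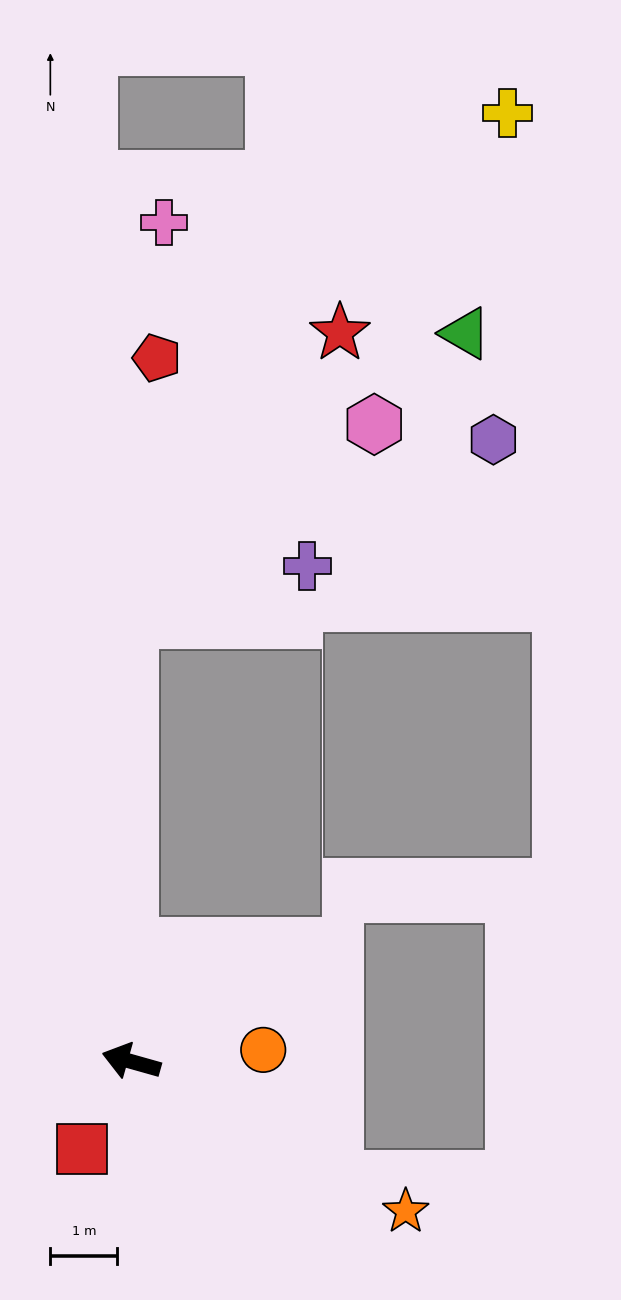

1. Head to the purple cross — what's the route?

blocked — turn right 74°, forward 6.6 m, then turn right 73°, forward 2.8 m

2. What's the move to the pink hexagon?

blocked — turn right 74°, forward 6.6 m, then turn right 52°, forward 4.7 m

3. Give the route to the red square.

turn left 76°, forward 1.5 m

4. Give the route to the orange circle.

turn right 159°, forward 2.0 m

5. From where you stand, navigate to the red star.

blocked — turn right 74°, forward 6.6 m, then turn right 36°, forward 5.3 m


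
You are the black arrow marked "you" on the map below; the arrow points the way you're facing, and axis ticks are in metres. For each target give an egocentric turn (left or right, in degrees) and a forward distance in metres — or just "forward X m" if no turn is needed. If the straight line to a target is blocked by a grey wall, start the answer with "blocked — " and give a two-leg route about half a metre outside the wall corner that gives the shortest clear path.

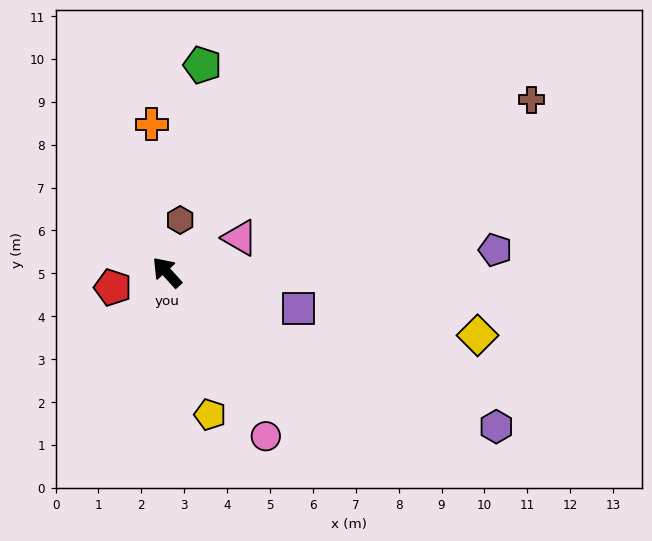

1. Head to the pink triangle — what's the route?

turn right 107°, forward 1.9 m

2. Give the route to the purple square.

turn right 148°, forward 3.2 m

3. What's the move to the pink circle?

turn left 169°, forward 4.5 m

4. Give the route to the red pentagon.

turn left 63°, forward 1.3 m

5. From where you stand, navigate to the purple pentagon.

turn right 128°, forward 7.7 m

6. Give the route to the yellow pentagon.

turn left 155°, forward 3.5 m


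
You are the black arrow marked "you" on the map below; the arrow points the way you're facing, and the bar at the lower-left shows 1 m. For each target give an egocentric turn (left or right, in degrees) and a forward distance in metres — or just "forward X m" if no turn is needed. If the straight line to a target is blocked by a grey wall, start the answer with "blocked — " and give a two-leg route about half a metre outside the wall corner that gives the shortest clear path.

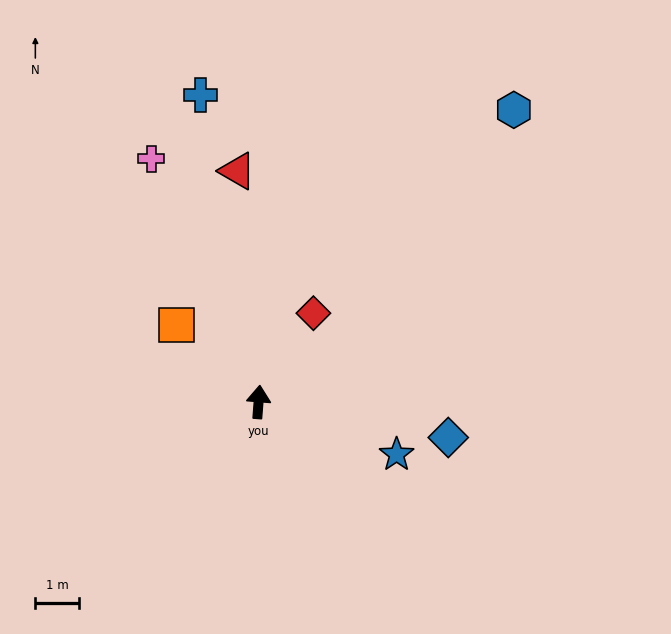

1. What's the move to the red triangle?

turn left 10°, forward 5.4 m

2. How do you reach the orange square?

turn left 51°, forward 2.6 m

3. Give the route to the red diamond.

turn right 27°, forward 2.4 m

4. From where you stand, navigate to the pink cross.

turn left 28°, forward 6.1 m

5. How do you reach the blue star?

turn right 106°, forward 3.4 m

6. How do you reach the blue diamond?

turn right 96°, forward 4.5 m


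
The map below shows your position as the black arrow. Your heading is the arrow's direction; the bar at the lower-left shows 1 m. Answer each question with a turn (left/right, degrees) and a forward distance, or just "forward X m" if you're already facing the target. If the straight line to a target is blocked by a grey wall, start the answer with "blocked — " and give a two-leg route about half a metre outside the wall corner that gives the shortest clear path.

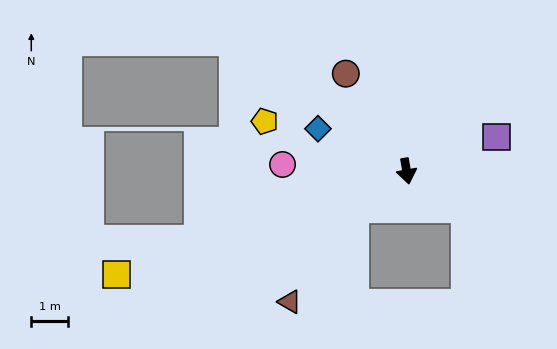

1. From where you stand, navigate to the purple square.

turn left 101°, forward 2.6 m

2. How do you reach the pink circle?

turn right 103°, forward 3.4 m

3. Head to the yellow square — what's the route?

turn right 80°, forward 8.3 m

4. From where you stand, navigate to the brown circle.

turn right 158°, forward 3.1 m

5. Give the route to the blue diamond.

turn right 126°, forward 2.7 m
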